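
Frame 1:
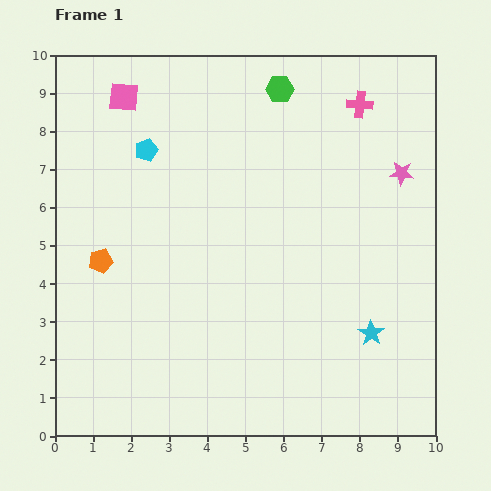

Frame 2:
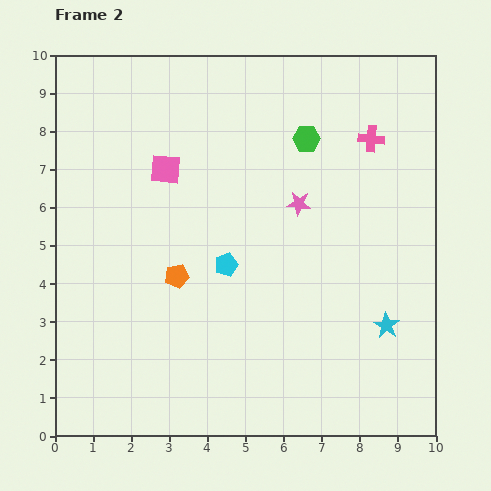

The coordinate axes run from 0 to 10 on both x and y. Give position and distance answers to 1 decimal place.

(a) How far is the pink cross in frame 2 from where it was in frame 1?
0.9

The pink cross moved from (8.0, 8.7) to (8.3, 7.8), a distance of √(0.3² + 0.9²) ≈ 0.9.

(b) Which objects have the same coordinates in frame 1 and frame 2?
none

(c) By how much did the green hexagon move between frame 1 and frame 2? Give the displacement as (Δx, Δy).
(0.7, -1.3)

The green hexagon was at (5.9, 9.1) in frame 1 and (6.6, 7.8) in frame 2.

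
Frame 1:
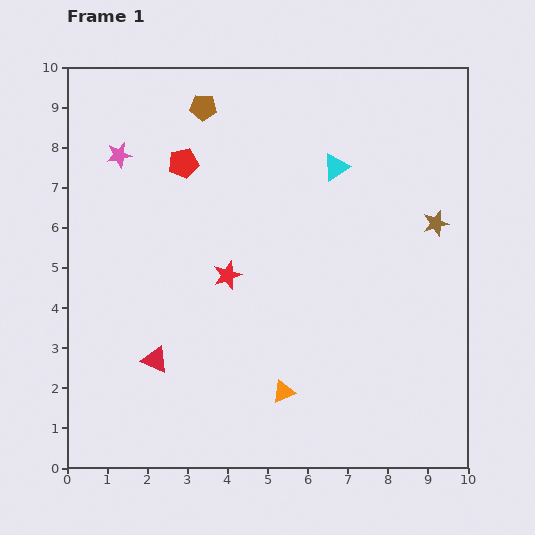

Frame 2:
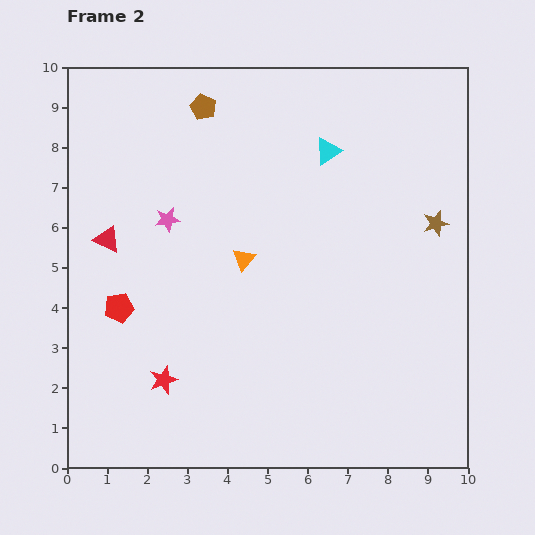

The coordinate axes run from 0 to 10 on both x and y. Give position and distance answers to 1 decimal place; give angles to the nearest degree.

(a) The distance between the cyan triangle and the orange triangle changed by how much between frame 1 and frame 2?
-2.3

Distance in frame 1: 5.7. Distance in frame 2: 3.4.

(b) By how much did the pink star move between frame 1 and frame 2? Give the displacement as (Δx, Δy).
(1.2, -1.6)

The pink star was at (1.3, 7.8) in frame 1 and (2.5, 6.2) in frame 2.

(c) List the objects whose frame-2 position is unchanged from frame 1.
the brown pentagon, the brown star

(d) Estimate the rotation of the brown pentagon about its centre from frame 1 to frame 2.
22° clockwise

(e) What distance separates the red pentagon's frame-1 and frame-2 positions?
3.9

The red pentagon moved from (2.9, 7.6) to (1.3, 4.0), a distance of √(1.6² + 3.6²) ≈ 3.9.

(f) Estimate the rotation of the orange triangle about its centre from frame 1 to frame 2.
29° counter-clockwise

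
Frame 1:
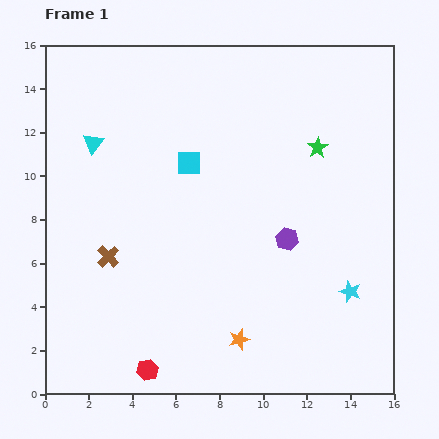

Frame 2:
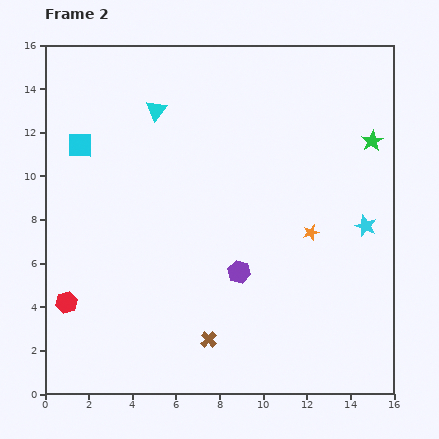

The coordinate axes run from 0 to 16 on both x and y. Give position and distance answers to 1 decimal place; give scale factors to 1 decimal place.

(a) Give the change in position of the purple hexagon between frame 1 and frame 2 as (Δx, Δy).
(-2.2, -1.5)

The purple hexagon was at (11.1, 7.1) in frame 1 and (8.9, 5.6) in frame 2.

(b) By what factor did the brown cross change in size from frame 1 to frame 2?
0.7×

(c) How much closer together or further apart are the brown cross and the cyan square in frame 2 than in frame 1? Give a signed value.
+5.0

Distance in frame 1: 5.7. Distance in frame 2: 10.7.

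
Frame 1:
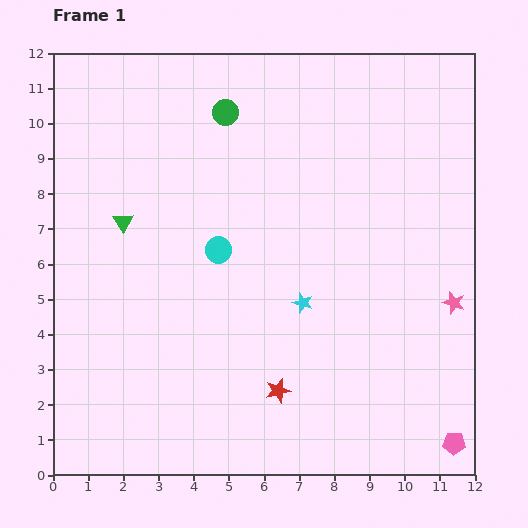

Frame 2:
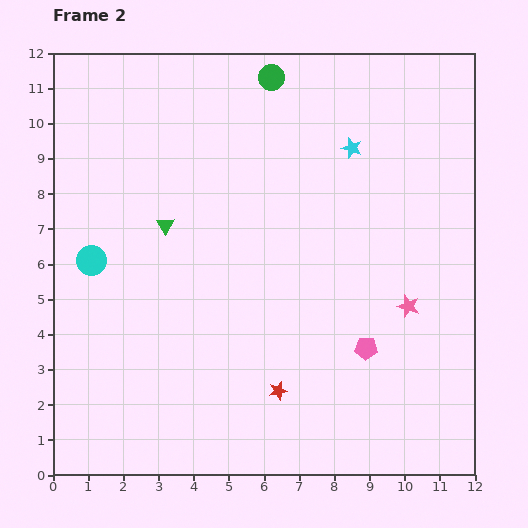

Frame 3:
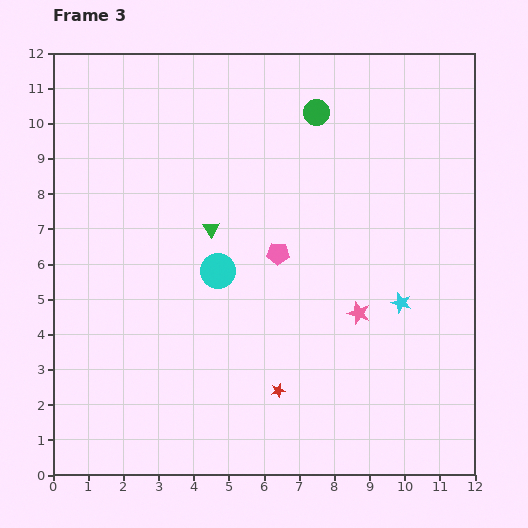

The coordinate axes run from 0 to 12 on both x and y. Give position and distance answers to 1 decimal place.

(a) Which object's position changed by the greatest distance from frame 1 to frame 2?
the cyan star

(moved 4.6; next 3.7)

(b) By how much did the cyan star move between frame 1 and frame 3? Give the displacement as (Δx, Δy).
(2.8, 0.0)

The cyan star was at (7.1, 4.9) in frame 1 and (9.9, 4.9) in frame 3.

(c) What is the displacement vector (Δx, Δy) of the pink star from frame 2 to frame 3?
(-1.4, -0.2)

The pink star was at (10.1, 4.8) in frame 2 and (8.7, 4.6) in frame 3.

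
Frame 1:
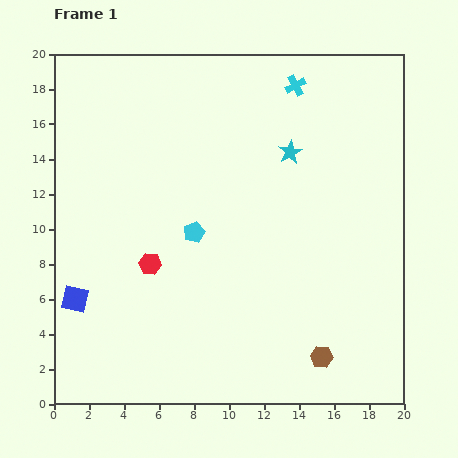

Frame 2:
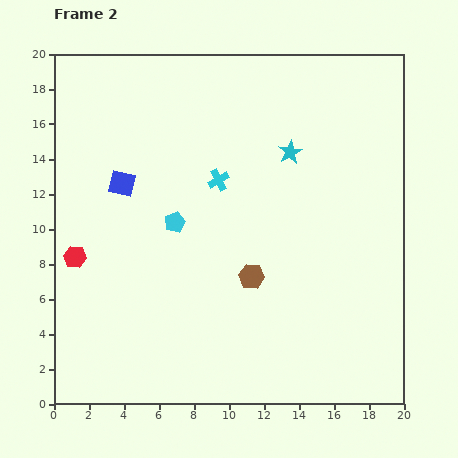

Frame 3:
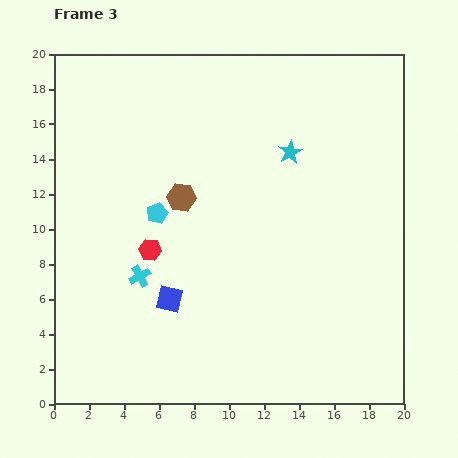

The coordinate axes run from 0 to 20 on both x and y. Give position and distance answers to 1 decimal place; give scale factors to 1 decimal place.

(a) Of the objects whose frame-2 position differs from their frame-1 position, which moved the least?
the cyan pentagon

(moved 1.3)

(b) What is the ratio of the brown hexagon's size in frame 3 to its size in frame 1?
1.3×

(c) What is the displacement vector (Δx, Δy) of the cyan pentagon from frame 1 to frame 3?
(-2.1, 1.1)

The cyan pentagon was at (8.0, 9.8) in frame 1 and (5.9, 10.9) in frame 3.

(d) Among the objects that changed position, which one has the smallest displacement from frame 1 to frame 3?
the red hexagon

(moved 0.8)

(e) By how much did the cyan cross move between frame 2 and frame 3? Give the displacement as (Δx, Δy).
(-4.5, -5.5)

The cyan cross was at (9.4, 12.8) in frame 2 and (4.9, 7.3) in frame 3.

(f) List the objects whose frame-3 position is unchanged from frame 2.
the cyan star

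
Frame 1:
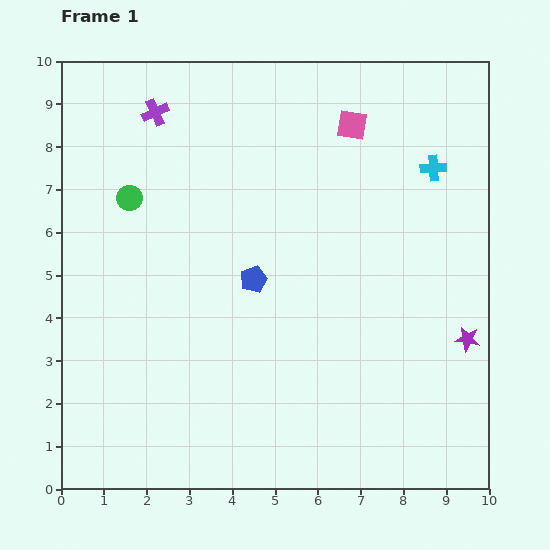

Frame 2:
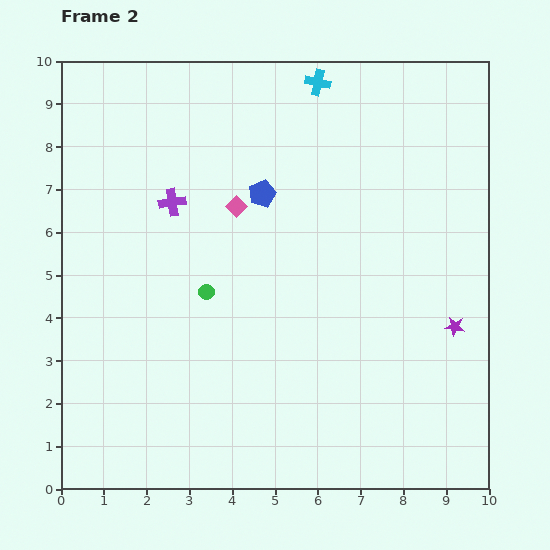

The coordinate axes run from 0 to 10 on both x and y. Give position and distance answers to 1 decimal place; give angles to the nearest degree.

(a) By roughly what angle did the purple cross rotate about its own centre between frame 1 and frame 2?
16° clockwise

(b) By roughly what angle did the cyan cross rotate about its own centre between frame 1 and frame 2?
15° clockwise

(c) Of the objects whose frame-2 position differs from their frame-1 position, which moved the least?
the purple star

(moved 0.4)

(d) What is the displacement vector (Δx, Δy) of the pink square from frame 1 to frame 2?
(-2.7, -1.9)

The pink square was at (6.8, 8.5) in frame 1 and (4.1, 6.6) in frame 2.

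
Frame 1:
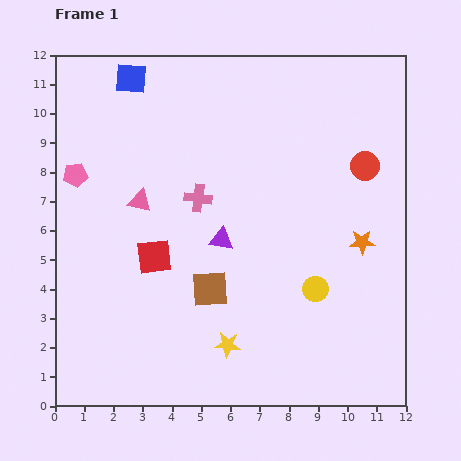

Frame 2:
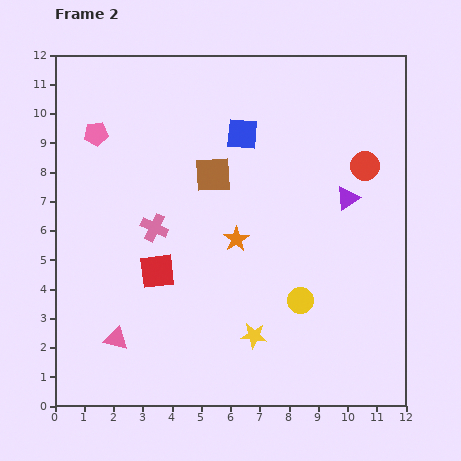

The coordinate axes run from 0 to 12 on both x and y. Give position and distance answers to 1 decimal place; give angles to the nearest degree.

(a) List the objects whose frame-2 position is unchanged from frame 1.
the red circle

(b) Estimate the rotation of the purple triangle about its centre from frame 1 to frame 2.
42° counter-clockwise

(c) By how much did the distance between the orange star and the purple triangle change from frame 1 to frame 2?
-0.8

Distance in frame 1: 4.8. Distance in frame 2: 4.0.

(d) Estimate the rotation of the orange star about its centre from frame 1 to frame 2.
31° counter-clockwise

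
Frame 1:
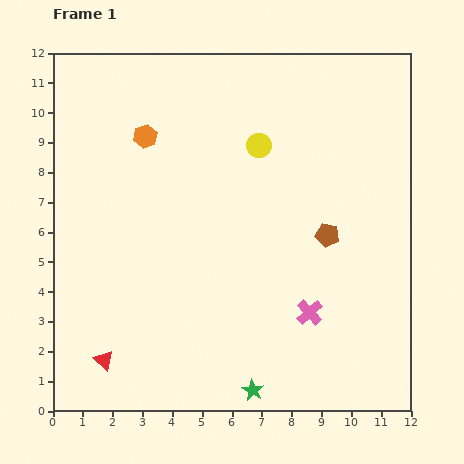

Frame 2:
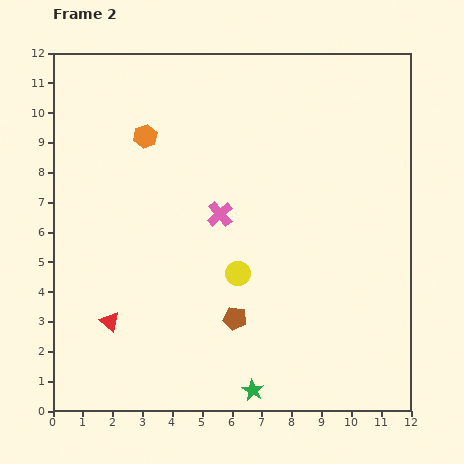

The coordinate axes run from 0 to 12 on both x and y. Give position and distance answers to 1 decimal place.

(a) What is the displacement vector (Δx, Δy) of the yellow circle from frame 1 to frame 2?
(-0.7, -4.3)

The yellow circle was at (6.9, 8.9) in frame 1 and (6.2, 4.6) in frame 2.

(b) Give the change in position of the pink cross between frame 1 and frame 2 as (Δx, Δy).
(-3.0, 3.3)

The pink cross was at (8.6, 3.3) in frame 1 and (5.6, 6.6) in frame 2.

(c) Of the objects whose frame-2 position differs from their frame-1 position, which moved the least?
the red triangle

(moved 1.3)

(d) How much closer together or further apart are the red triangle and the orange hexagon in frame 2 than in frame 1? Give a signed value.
-1.3

Distance in frame 1: 7.6. Distance in frame 2: 6.3.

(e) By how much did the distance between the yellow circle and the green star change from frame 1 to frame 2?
-4.3

Distance in frame 1: 8.2. Distance in frame 2: 3.9.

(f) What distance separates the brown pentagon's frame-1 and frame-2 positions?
4.2

The brown pentagon moved from (9.2, 5.9) to (6.1, 3.1), a distance of √(3.1² + 2.8²) ≈ 4.2.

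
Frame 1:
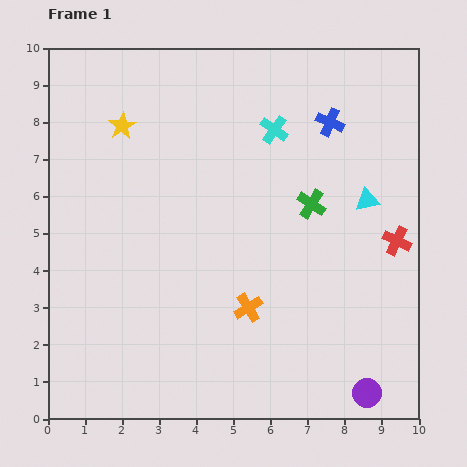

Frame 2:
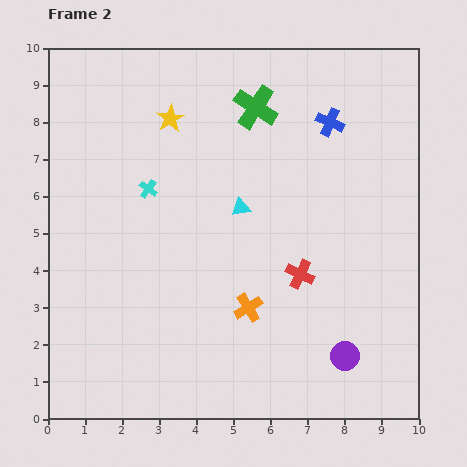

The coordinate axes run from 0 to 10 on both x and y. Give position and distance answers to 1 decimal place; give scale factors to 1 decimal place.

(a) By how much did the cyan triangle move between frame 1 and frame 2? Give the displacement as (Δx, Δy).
(-3.4, -0.2)

The cyan triangle was at (8.6, 5.9) in frame 1 and (5.2, 5.7) in frame 2.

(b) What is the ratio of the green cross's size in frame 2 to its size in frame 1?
1.5×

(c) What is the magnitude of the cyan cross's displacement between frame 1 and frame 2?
3.8

The cyan cross moved from (6.1, 7.8) to (2.7, 6.2), a distance of √(3.4² + 1.6²) ≈ 3.8.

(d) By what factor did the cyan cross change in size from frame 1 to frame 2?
0.7×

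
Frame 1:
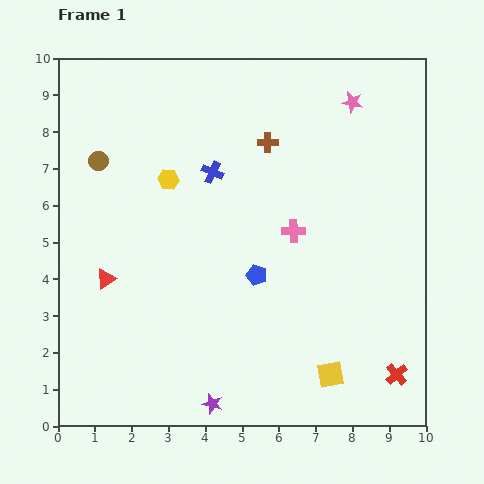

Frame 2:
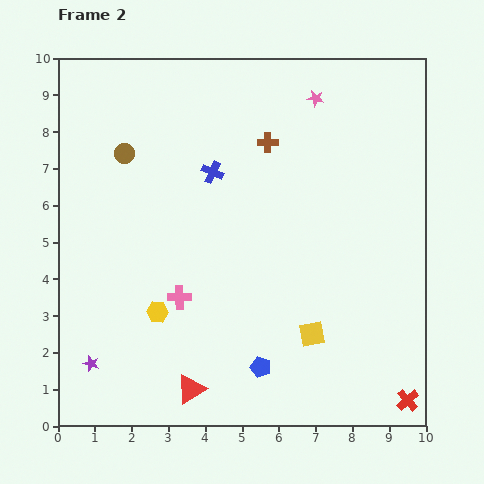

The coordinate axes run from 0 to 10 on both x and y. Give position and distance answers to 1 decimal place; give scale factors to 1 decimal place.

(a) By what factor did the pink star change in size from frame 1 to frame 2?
0.8×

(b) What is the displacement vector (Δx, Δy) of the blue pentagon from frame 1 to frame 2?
(0.1, -2.5)

The blue pentagon was at (5.4, 4.1) in frame 1 and (5.5, 1.6) in frame 2.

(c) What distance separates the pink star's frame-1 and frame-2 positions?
1.0

The pink star moved from (8.0, 8.8) to (7.0, 8.9), a distance of √(1.0² + 0.1²) ≈ 1.0.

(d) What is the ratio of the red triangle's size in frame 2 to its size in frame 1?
1.5×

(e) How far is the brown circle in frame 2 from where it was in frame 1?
0.7

The brown circle moved from (1.1, 7.2) to (1.8, 7.4), a distance of √(0.7² + 0.2²) ≈ 0.7.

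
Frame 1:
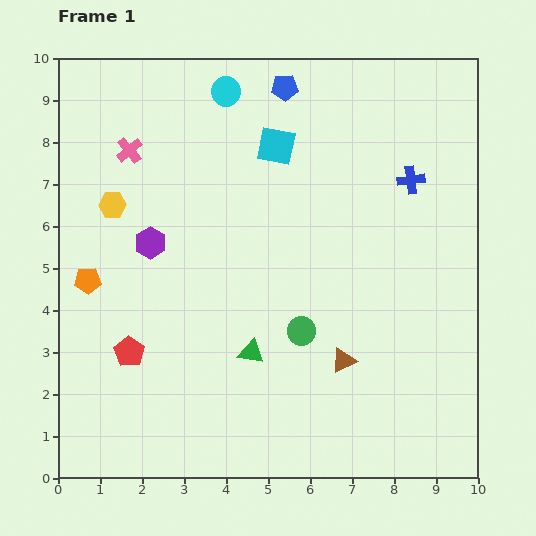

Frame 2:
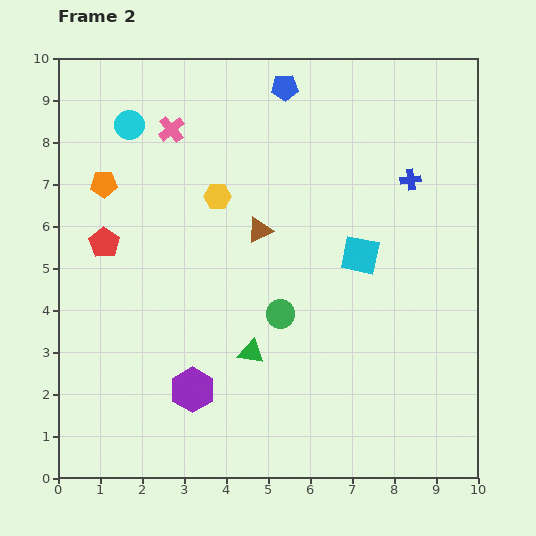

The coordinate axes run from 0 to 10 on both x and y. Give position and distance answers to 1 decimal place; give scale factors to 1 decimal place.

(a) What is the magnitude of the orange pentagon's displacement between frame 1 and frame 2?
2.3

The orange pentagon moved from (0.7, 4.7) to (1.1, 7.0), a distance of √(0.4² + 2.3²) ≈ 2.3.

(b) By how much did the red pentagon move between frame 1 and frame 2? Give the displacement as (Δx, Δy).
(-0.6, 2.6)

The red pentagon was at (1.7, 3.0) in frame 1 and (1.1, 5.6) in frame 2.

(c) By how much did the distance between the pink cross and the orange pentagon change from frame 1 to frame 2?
-1.2

Distance in frame 1: 3.3. Distance in frame 2: 2.1.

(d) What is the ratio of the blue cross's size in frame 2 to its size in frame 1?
0.8×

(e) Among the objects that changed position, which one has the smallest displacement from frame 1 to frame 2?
the green circle

(moved 0.6)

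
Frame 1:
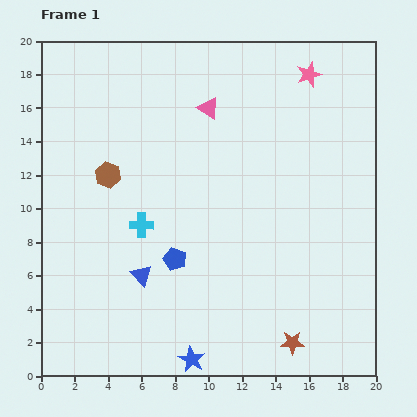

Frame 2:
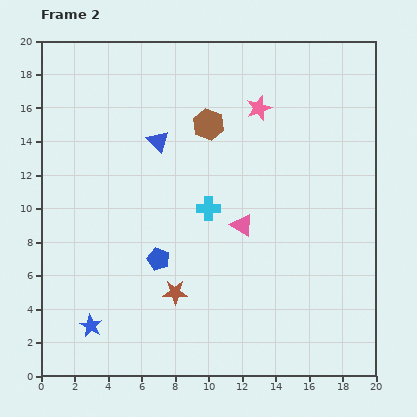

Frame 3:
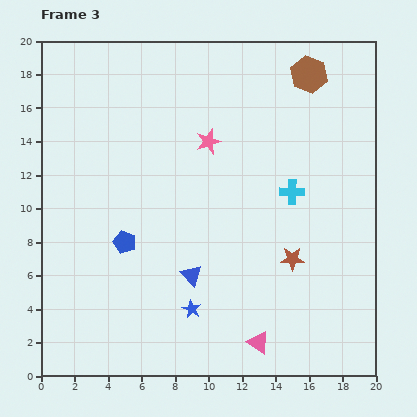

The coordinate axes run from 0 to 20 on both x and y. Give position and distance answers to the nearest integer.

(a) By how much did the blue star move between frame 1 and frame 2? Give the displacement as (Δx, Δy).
(-6, 2)

The blue star was at (9, 1) in frame 1 and (3, 3) in frame 2.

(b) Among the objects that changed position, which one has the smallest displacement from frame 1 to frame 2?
the blue pentagon

(moved 1)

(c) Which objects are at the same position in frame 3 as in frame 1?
none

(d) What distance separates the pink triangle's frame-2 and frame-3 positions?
7

The pink triangle moved from (12, 9) to (13, 2), a distance of √(1² + 7²) ≈ 7.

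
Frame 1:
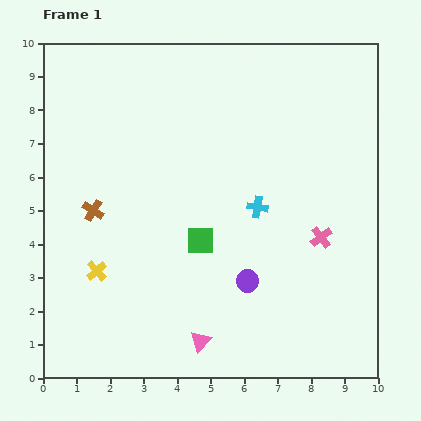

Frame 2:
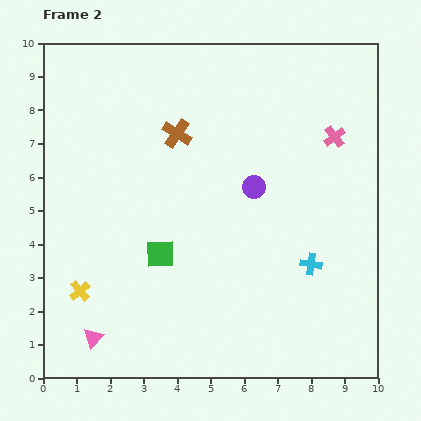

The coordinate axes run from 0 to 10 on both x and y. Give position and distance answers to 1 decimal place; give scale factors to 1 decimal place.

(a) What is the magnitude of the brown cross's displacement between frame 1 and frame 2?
3.4

The brown cross moved from (1.5, 5.0) to (4.0, 7.3), a distance of √(2.5² + 2.3²) ≈ 3.4.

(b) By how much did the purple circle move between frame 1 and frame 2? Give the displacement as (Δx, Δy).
(0.2, 2.8)

The purple circle was at (6.1, 2.9) in frame 1 and (6.3, 5.7) in frame 2.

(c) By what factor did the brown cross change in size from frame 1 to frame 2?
1.4×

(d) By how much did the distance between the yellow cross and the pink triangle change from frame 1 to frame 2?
-2.2

Distance in frame 1: 3.7. Distance in frame 2: 1.5.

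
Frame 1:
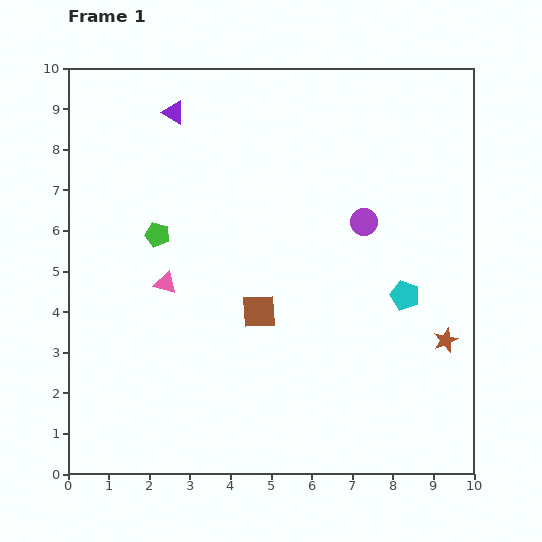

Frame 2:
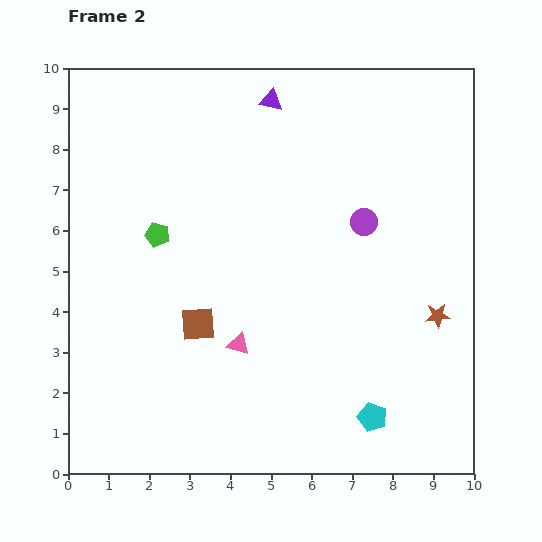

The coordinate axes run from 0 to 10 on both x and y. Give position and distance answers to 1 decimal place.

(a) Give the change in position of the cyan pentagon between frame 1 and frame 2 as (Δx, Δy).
(-0.8, -3.0)

The cyan pentagon was at (8.3, 4.4) in frame 1 and (7.5, 1.4) in frame 2.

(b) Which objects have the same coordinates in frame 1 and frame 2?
the green pentagon, the purple circle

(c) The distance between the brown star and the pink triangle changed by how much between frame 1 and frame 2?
-2.1

Distance in frame 1: 7.0. Distance in frame 2: 4.9.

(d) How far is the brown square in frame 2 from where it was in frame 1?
1.5

The brown square moved from (4.7, 4.0) to (3.2, 3.7), a distance of √(1.5² + 0.3²) ≈ 1.5.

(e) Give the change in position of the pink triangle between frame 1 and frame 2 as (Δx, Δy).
(1.8, -1.5)

The pink triangle was at (2.4, 4.7) in frame 1 and (4.2, 3.2) in frame 2.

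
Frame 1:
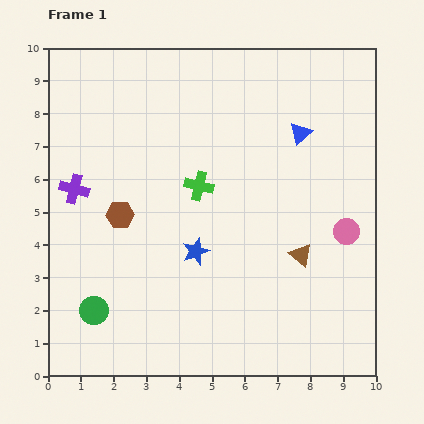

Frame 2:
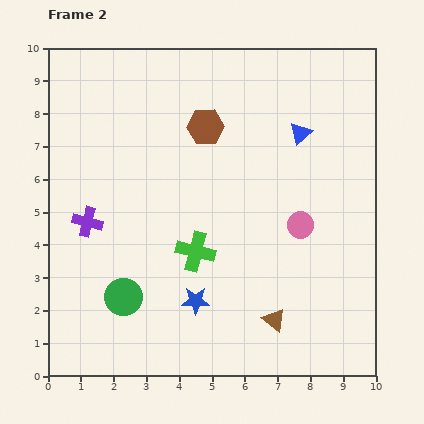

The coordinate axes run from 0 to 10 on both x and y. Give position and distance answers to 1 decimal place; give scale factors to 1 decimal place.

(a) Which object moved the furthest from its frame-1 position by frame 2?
the brown hexagon

(moved 3.7; next 2.2)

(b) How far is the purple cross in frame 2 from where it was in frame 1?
1.1

The purple cross moved from (0.8, 5.7) to (1.2, 4.7), a distance of √(0.4² + 1.0²) ≈ 1.1.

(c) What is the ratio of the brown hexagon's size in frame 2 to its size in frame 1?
1.3×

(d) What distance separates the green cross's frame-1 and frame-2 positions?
2.0

The green cross moved from (4.6, 5.8) to (4.5, 3.8), a distance of √(0.1² + 2.0²) ≈ 2.0.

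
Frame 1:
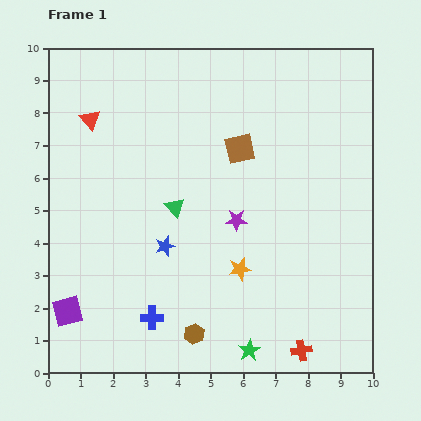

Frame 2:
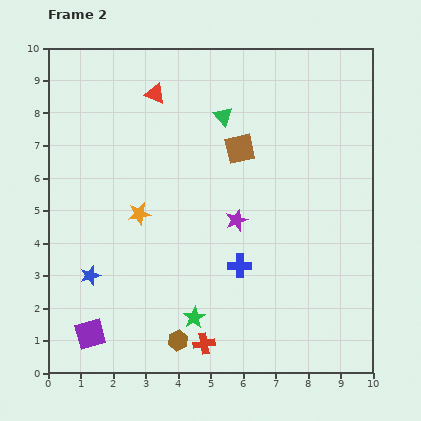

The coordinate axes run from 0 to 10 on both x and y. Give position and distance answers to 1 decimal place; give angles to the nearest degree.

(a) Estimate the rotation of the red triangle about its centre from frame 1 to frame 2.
26° counter-clockwise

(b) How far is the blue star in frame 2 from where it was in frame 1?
2.5

The blue star moved from (3.6, 3.9) to (1.3, 3.0), a distance of √(2.3² + 0.9²) ≈ 2.5.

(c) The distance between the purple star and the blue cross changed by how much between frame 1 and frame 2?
-2.6

Distance in frame 1: 4.0. Distance in frame 2: 1.4.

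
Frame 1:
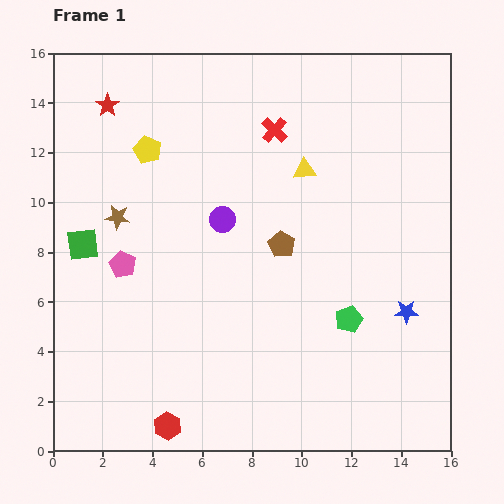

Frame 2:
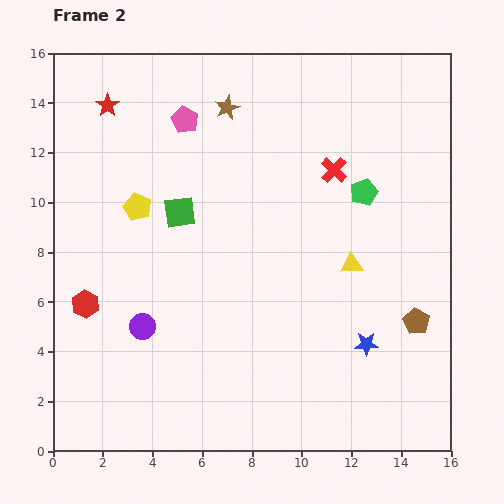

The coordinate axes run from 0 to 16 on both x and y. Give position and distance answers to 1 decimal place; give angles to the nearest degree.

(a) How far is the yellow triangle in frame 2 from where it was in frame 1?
4.2

The yellow triangle moved from (10.1, 11.3) to (12.0, 7.5), a distance of √(1.9² + 3.8²) ≈ 4.2.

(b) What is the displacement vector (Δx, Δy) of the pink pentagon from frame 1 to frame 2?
(2.5, 5.8)

The pink pentagon was at (2.8, 7.5) in frame 1 and (5.3, 13.3) in frame 2.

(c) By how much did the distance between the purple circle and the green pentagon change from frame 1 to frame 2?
+3.9

Distance in frame 1: 6.5. Distance in frame 2: 10.4.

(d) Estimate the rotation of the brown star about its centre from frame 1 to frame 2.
31° counter-clockwise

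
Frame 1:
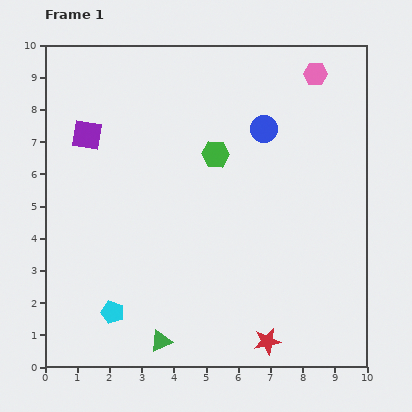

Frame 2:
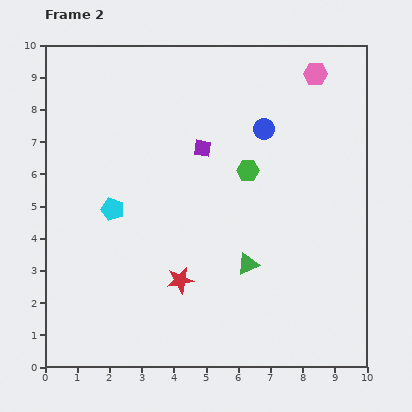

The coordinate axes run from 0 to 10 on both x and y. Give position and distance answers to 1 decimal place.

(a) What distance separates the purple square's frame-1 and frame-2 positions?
3.6

The purple square moved from (1.3, 7.2) to (4.9, 6.8), a distance of √(3.6² + 0.4²) ≈ 3.6.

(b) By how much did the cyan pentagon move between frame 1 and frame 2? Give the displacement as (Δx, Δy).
(0.0, 3.2)

The cyan pentagon was at (2.1, 1.7) in frame 1 and (2.1, 4.9) in frame 2.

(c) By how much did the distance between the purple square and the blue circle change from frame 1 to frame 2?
-3.5

Distance in frame 1: 5.5. Distance in frame 2: 2.0.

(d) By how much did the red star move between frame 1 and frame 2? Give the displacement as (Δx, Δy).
(-2.7, 1.9)

The red star was at (6.9, 0.8) in frame 1 and (4.2, 2.7) in frame 2.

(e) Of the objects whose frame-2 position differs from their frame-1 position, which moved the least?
the green hexagon

(moved 1.1)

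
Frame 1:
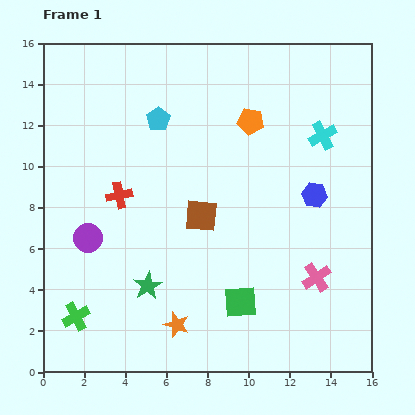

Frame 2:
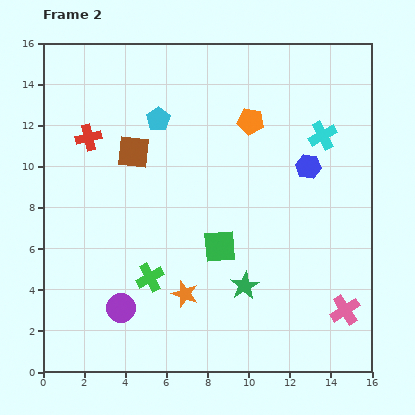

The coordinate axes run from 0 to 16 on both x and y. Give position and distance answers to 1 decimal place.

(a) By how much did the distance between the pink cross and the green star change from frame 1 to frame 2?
-3.2

Distance in frame 1: 8.2. Distance in frame 2: 5.0.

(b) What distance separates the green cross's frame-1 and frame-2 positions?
4.1

The green cross moved from (1.6, 2.7) to (5.2, 4.6), a distance of √(3.6² + 1.9²) ≈ 4.1.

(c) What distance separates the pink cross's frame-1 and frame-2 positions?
2.1

The pink cross moved from (13.3, 4.6) to (14.7, 3.0), a distance of √(1.4² + 1.6²) ≈ 2.1.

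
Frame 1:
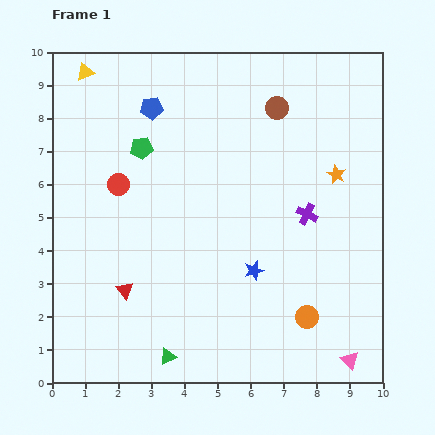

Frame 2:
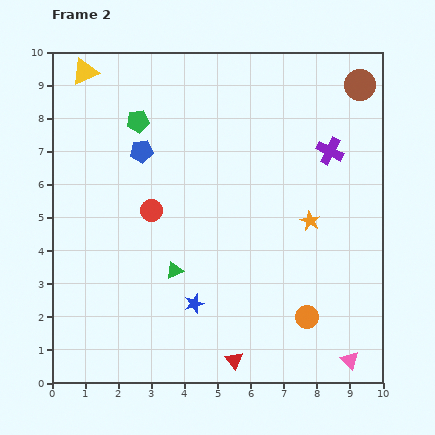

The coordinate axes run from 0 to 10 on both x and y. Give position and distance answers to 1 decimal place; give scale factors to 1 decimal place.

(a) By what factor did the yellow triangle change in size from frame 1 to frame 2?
1.5×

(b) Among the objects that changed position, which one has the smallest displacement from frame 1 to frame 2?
the green pentagon

(moved 0.8)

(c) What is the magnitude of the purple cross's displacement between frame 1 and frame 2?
2.0

The purple cross moved from (7.7, 5.1) to (8.4, 7.0), a distance of √(0.7² + 1.9²) ≈ 2.0.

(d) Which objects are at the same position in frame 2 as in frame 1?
the pink triangle, the orange circle, the yellow triangle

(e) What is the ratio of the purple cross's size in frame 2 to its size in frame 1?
1.3×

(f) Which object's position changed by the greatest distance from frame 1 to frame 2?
the red triangle

(moved 3.9; next 2.6)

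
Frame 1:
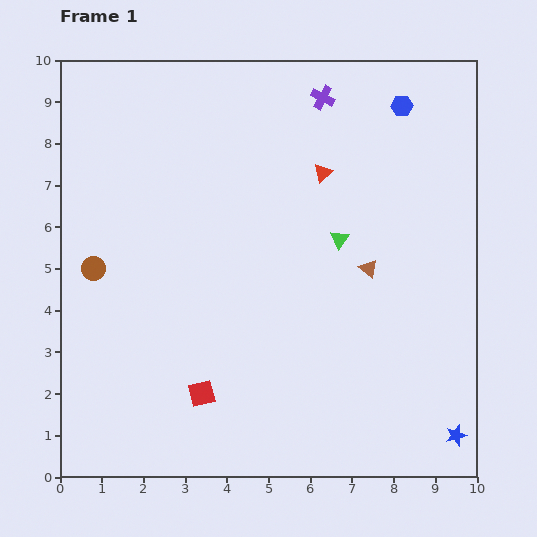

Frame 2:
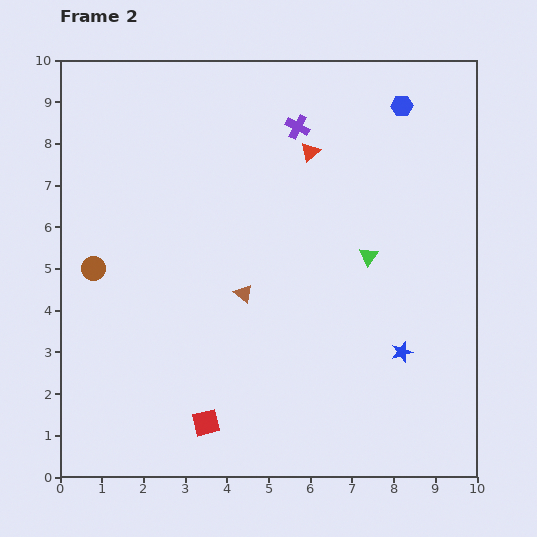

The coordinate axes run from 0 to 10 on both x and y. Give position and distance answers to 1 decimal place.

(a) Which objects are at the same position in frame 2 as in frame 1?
the brown circle, the blue hexagon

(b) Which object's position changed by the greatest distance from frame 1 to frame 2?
the brown triangle

(moved 3.1; next 2.4)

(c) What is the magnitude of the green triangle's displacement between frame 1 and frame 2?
0.8

The green triangle moved from (6.7, 5.7) to (7.4, 5.3), a distance of √(0.7² + 0.4²) ≈ 0.8.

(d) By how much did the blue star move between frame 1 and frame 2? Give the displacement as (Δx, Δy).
(-1.3, 2.0)

The blue star was at (9.5, 1.0) in frame 1 and (8.2, 3.0) in frame 2.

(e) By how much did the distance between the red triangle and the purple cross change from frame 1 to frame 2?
-1.1

Distance in frame 1: 1.8. Distance in frame 2: 0.7.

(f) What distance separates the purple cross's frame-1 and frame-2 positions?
0.9

The purple cross moved from (6.3, 9.1) to (5.7, 8.4), a distance of √(0.6² + 0.7²) ≈ 0.9.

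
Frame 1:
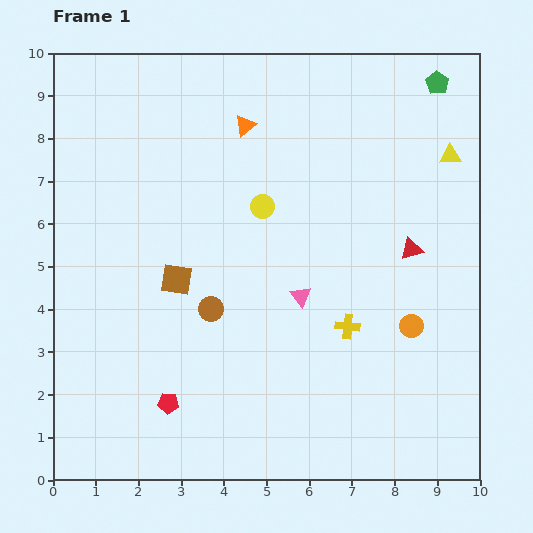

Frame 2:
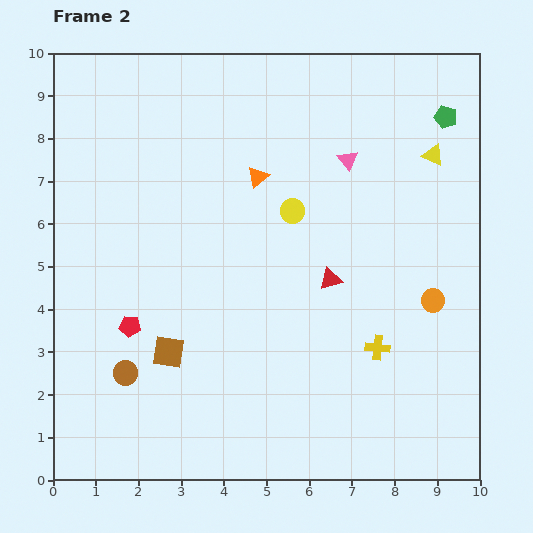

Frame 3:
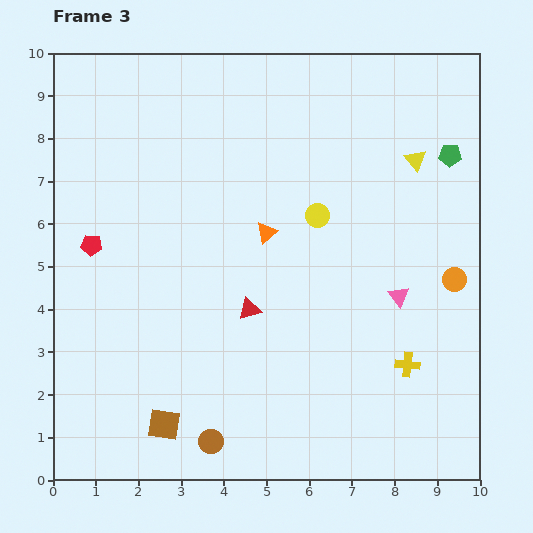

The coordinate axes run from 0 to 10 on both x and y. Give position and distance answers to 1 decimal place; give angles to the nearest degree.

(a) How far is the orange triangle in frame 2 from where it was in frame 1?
1.2

The orange triangle moved from (4.5, 8.3) to (4.8, 7.1), a distance of √(0.3² + 1.2²) ≈ 1.2.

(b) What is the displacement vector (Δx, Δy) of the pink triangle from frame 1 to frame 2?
(1.1, 3.2)

The pink triangle was at (5.8, 4.3) in frame 1 and (6.9, 7.5) in frame 2.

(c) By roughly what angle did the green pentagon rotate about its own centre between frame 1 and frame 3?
30° counter-clockwise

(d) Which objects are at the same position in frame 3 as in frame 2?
none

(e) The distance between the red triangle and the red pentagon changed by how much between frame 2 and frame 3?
-0.8

Distance in frame 2: 4.8. Distance in frame 3: 4.0.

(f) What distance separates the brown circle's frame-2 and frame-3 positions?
2.6

The brown circle moved from (1.7, 2.5) to (3.7, 0.9), a distance of √(2.0² + 1.6²) ≈ 2.6.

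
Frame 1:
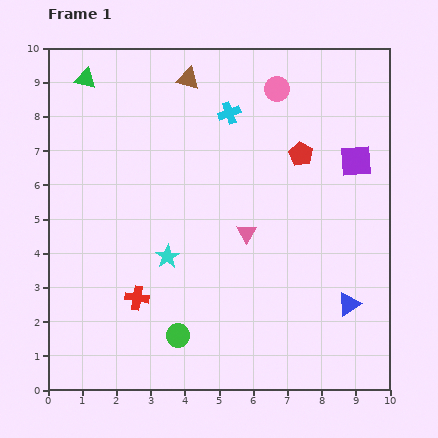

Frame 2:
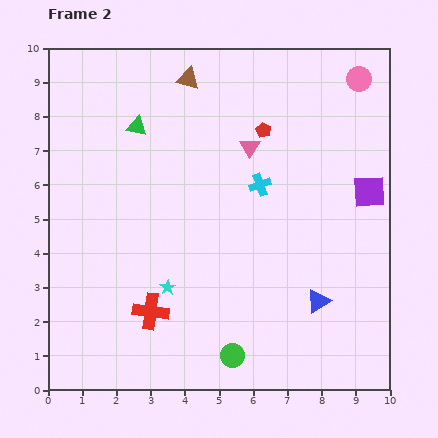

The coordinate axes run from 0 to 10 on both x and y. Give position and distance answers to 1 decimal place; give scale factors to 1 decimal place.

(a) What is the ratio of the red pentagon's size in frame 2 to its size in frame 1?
0.6×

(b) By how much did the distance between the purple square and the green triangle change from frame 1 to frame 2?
-1.2

Distance in frame 1: 8.3. Distance in frame 2: 7.1.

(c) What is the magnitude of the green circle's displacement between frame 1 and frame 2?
1.7

The green circle moved from (3.8, 1.6) to (5.4, 1.0), a distance of √(1.6² + 0.6²) ≈ 1.7.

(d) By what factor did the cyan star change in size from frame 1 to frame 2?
0.7×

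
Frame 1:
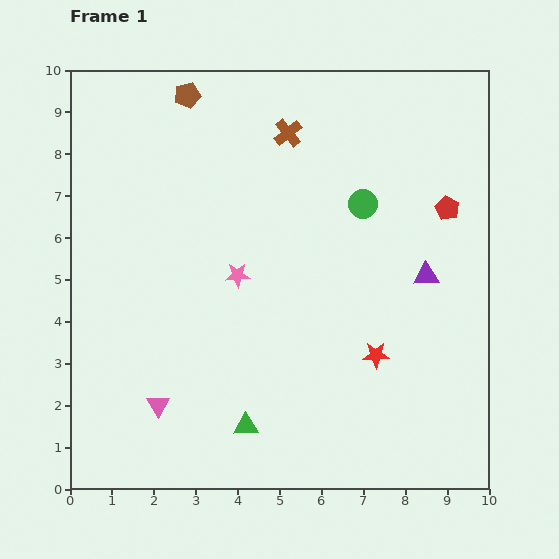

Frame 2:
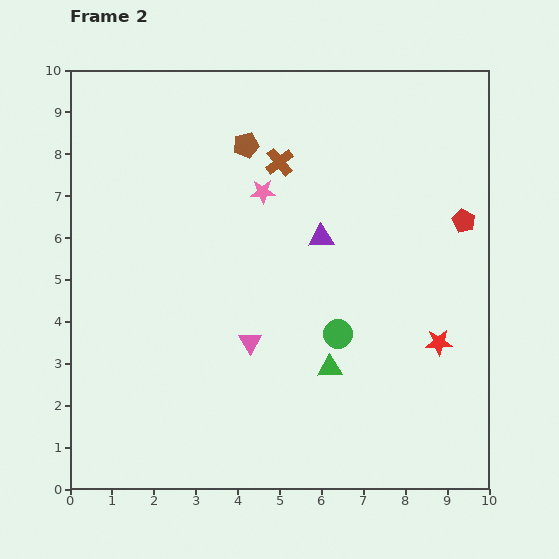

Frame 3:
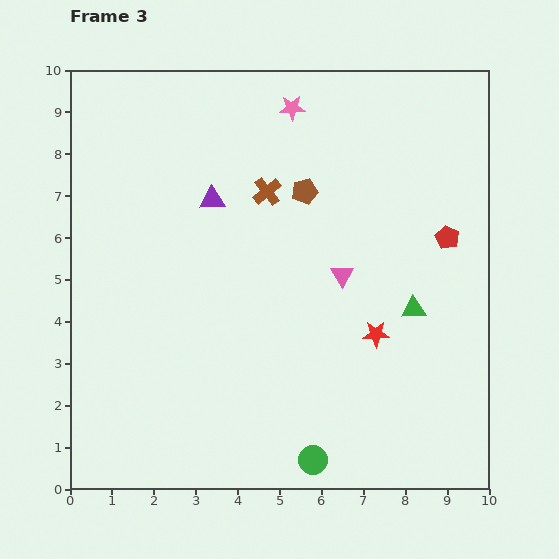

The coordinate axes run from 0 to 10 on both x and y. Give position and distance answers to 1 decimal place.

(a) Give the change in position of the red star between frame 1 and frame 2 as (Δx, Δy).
(1.5, 0.3)

The red star was at (7.3, 3.2) in frame 1 and (8.8, 3.5) in frame 2.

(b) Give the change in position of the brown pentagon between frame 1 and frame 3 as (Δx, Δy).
(2.8, -2.3)

The brown pentagon was at (2.8, 9.4) in frame 1 and (5.6, 7.1) in frame 3.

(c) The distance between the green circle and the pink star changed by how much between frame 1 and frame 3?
+5.0

Distance in frame 1: 3.4. Distance in frame 3: 8.4.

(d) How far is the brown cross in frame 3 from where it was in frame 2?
0.8

The brown cross moved from (5.0, 7.8) to (4.7, 7.1), a distance of √(0.3² + 0.7²) ≈ 0.8.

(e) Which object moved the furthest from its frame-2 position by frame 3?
the green circle

(moved 3.1; next 2.8)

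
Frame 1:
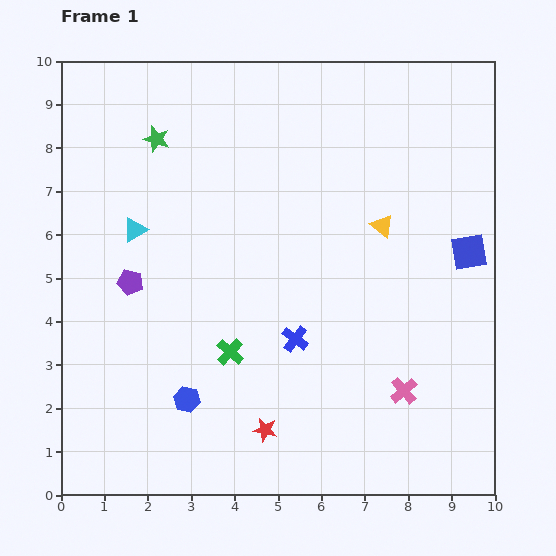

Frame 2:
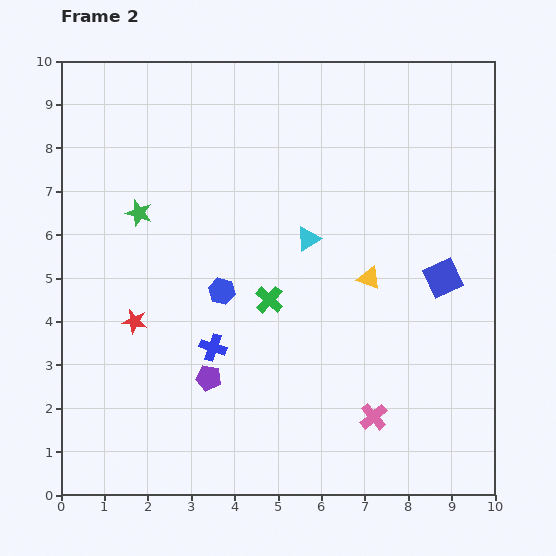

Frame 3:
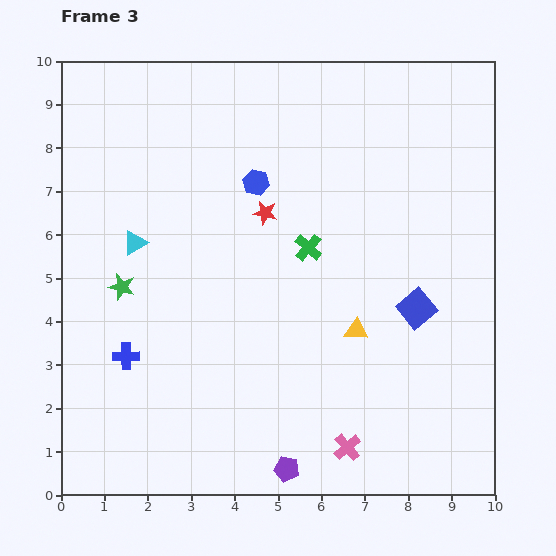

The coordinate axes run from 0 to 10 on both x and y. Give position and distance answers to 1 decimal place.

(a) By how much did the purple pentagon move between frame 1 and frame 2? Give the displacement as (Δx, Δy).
(1.8, -2.2)

The purple pentagon was at (1.6, 4.9) in frame 1 and (3.4, 2.7) in frame 2.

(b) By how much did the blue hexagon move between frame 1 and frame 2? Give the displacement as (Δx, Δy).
(0.8, 2.5)

The blue hexagon was at (2.9, 2.2) in frame 1 and (3.7, 4.7) in frame 2.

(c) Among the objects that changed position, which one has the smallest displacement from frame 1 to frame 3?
the cyan triangle

(moved 0.3)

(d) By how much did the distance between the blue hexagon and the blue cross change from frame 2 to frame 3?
+3.7

Distance in frame 2: 1.3. Distance in frame 3: 5.0.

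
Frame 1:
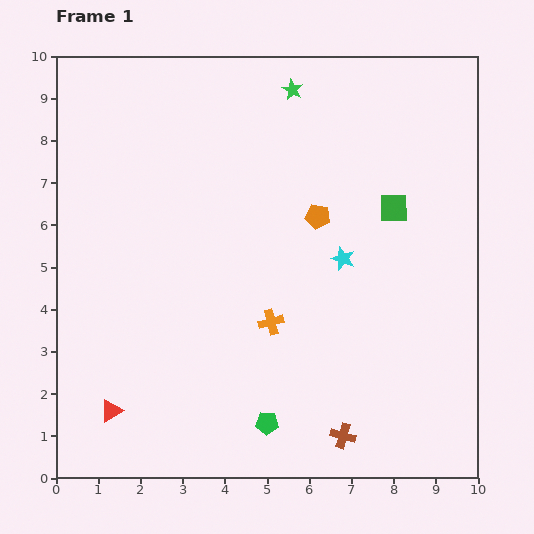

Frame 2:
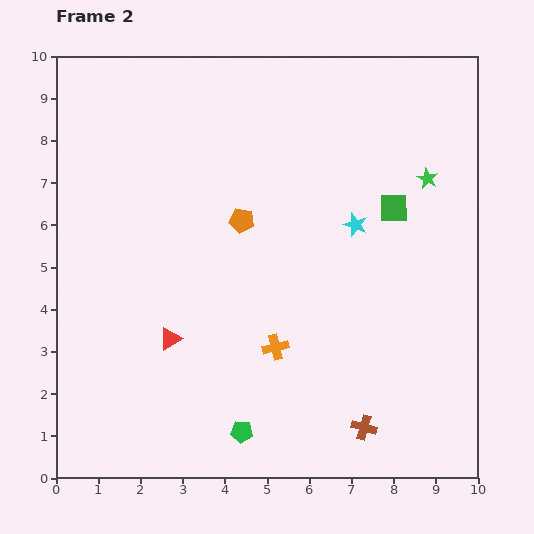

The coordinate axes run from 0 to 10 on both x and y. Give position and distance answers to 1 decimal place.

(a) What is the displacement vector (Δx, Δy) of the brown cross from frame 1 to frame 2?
(0.5, 0.2)

The brown cross was at (6.8, 1.0) in frame 1 and (7.3, 1.2) in frame 2.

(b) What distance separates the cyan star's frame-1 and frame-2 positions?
0.9

The cyan star moved from (6.8, 5.2) to (7.1, 6.0), a distance of √(0.3² + 0.8²) ≈ 0.9.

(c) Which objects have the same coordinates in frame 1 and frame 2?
the green square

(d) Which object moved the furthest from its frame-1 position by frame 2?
the green star

(moved 3.8; next 2.2)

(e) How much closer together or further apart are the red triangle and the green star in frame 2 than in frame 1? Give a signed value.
-1.5

Distance in frame 1: 8.7. Distance in frame 2: 7.2.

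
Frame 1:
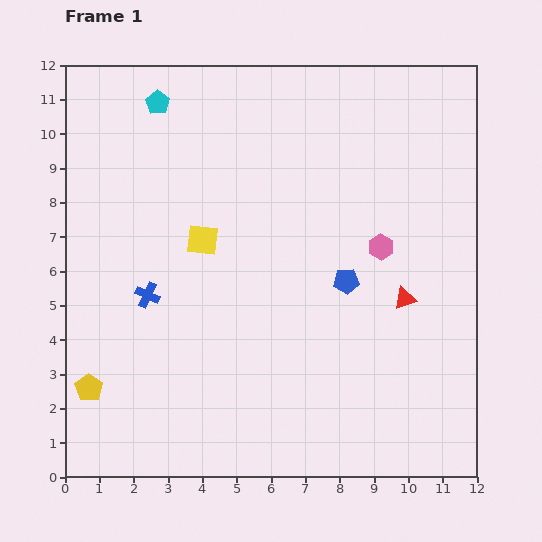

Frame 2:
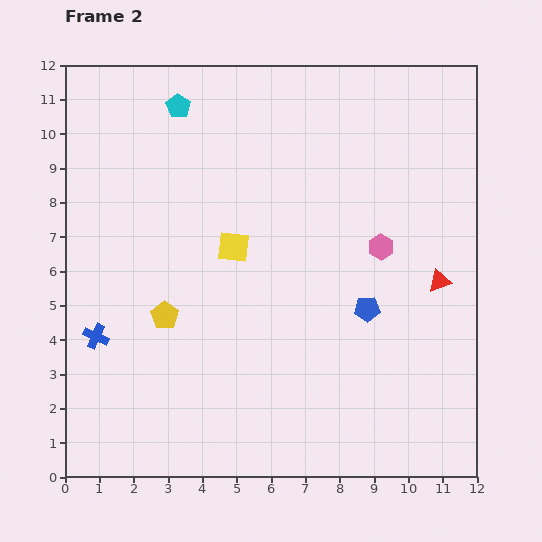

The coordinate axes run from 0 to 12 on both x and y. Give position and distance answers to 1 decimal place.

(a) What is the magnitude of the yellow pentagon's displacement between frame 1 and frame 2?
3.0

The yellow pentagon moved from (0.7, 2.6) to (2.9, 4.7), a distance of √(2.2² + 2.1²) ≈ 3.0.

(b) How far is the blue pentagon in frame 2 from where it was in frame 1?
1.0

The blue pentagon moved from (8.2, 5.7) to (8.8, 4.9), a distance of √(0.6² + 0.8²) ≈ 1.0.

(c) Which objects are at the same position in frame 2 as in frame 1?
the pink hexagon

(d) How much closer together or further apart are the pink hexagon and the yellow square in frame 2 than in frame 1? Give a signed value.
-0.9

Distance in frame 1: 5.2. Distance in frame 2: 4.3.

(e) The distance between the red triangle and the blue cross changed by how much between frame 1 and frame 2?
+2.6

Distance in frame 1: 7.5. Distance in frame 2: 10.1.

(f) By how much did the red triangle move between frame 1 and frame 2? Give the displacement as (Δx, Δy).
(1.0, 0.5)

The red triangle was at (9.9, 5.2) in frame 1 and (10.9, 5.7) in frame 2.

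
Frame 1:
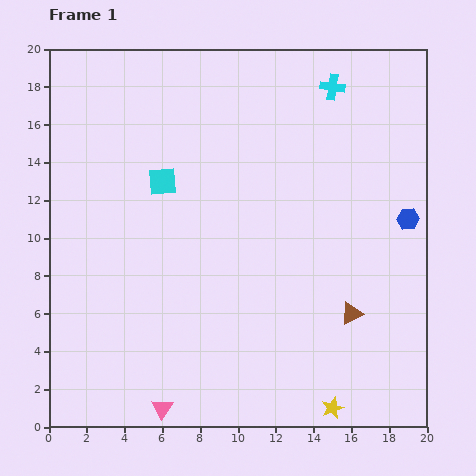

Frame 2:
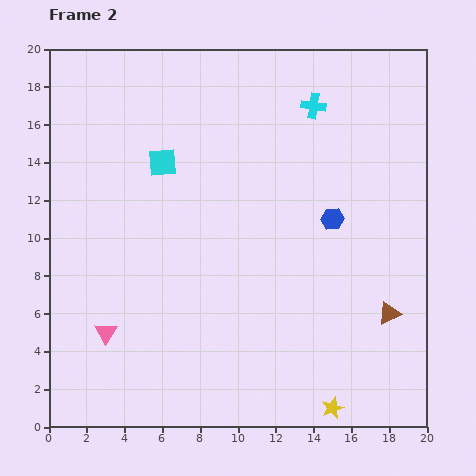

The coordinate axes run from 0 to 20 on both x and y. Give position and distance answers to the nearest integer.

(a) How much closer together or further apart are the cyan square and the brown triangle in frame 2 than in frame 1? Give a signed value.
+2

Distance in frame 1: 12. Distance in frame 2: 14.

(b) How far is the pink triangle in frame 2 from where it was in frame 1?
5

The pink triangle moved from (6, 1) to (3, 5), a distance of √(3² + 4²) ≈ 5.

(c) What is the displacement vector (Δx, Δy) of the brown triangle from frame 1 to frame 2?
(2, 0)

The brown triangle was at (16, 6) in frame 1 and (18, 6) in frame 2.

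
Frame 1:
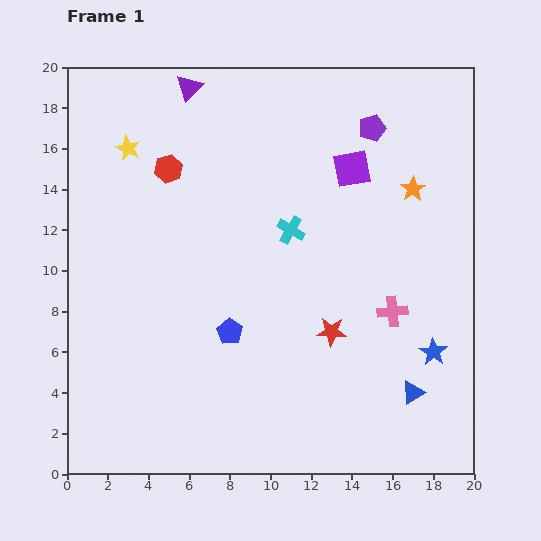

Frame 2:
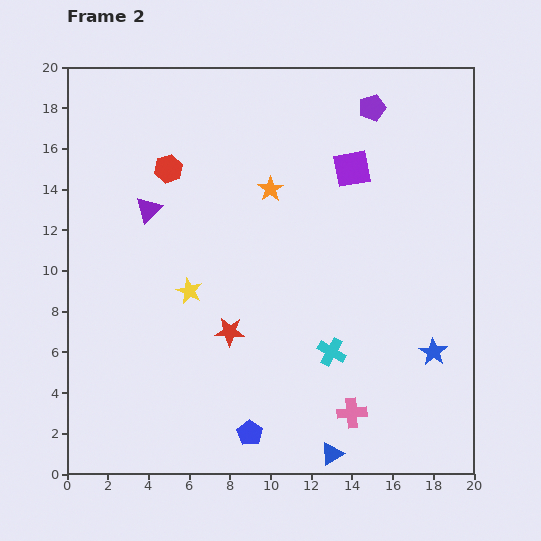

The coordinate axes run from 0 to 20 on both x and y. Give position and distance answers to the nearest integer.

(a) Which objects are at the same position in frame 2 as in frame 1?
the red hexagon, the blue star, the purple square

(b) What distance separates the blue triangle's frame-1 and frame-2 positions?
5

The blue triangle moved from (17, 4) to (13, 1), a distance of √(4² + 3²) ≈ 5.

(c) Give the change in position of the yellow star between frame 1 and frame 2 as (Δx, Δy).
(3, -7)

The yellow star was at (3, 16) in frame 1 and (6, 9) in frame 2.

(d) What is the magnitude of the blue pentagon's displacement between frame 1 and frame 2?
5

The blue pentagon moved from (8, 7) to (9, 2), a distance of √(1² + 5²) ≈ 5.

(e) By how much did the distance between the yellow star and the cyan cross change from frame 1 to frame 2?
-1

Distance in frame 1: 9. Distance in frame 2: 8.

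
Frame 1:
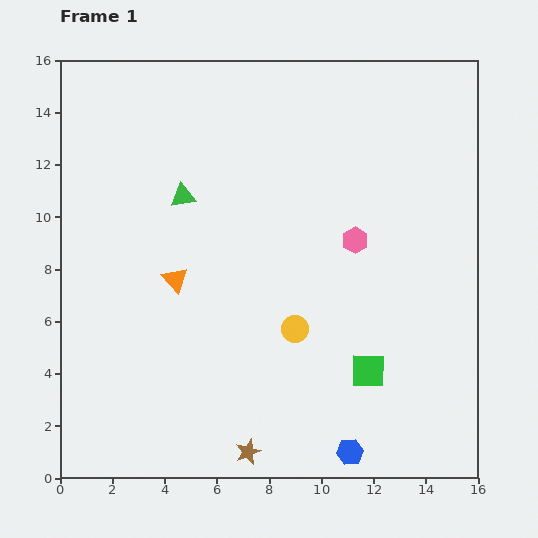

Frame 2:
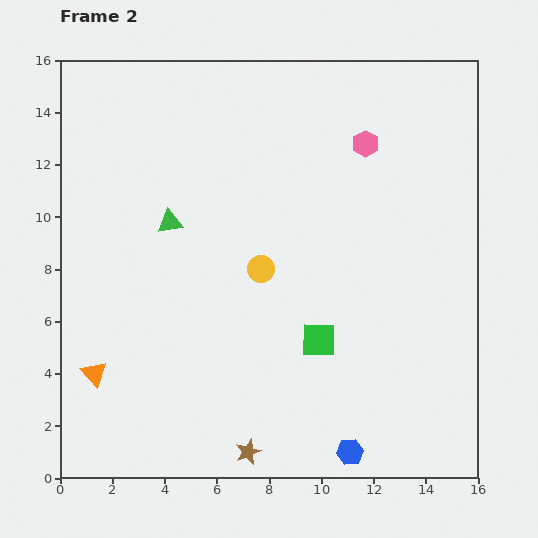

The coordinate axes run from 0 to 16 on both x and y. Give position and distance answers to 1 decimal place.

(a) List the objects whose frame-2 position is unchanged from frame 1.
the brown star, the blue hexagon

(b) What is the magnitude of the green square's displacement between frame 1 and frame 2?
2.2

The green square moved from (11.8, 4.1) to (9.9, 5.3), a distance of √(1.9² + 1.2²) ≈ 2.2.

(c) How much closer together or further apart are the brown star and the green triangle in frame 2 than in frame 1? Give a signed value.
-0.8

Distance in frame 1: 10.1. Distance in frame 2: 9.3.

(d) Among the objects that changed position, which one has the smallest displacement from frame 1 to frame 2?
the green triangle

(moved 1.1)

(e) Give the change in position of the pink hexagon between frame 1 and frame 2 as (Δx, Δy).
(0.4, 3.7)

The pink hexagon was at (11.3, 9.1) in frame 1 and (11.7, 12.8) in frame 2.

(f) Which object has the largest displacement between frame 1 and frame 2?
the orange triangle

(moved 4.8; next 3.7)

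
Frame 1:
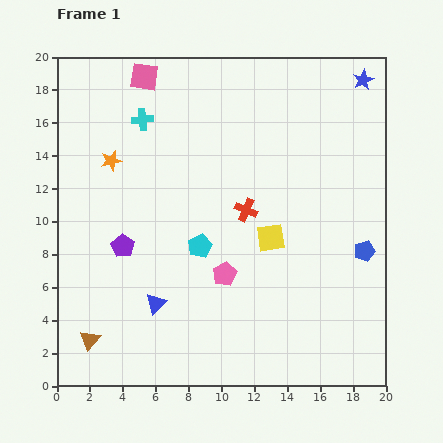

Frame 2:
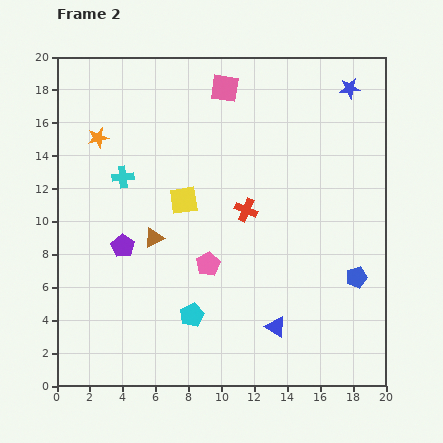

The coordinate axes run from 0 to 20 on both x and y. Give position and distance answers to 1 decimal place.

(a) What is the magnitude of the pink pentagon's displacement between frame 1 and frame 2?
1.2

The pink pentagon moved from (10.2, 6.8) to (9.2, 7.4), a distance of √(1.0² + 0.6²) ≈ 1.2.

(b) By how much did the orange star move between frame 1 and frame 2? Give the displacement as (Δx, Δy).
(-0.8, 1.4)

The orange star was at (3.3, 13.7) in frame 1 and (2.5, 15.1) in frame 2.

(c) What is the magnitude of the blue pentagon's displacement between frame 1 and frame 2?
1.7

The blue pentagon moved from (18.7, 8.2) to (18.2, 6.6), a distance of √(0.5² + 1.6²) ≈ 1.7.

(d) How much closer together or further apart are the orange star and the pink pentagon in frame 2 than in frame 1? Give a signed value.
+0.4

Distance in frame 1: 9.8. Distance in frame 2: 10.2.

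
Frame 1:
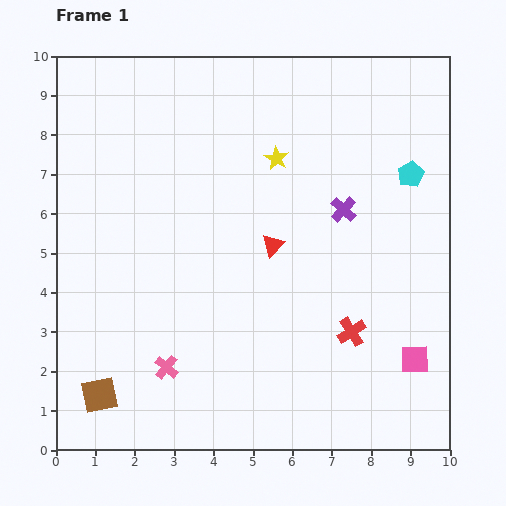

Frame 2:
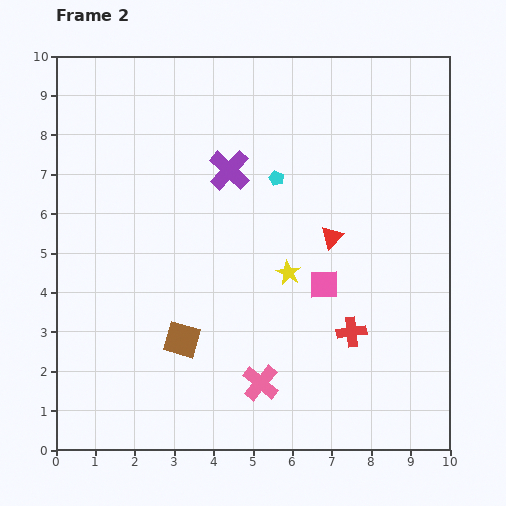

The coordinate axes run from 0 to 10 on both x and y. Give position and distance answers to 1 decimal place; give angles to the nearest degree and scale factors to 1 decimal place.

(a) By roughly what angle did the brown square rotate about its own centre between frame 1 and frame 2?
27° clockwise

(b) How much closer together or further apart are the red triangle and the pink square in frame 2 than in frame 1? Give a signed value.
-3.4

Distance in frame 1: 4.6. Distance in frame 2: 1.2.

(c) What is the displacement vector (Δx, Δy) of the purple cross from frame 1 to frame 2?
(-2.9, 1.0)

The purple cross was at (7.3, 6.1) in frame 1 and (4.4, 7.1) in frame 2.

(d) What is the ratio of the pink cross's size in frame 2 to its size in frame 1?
1.5×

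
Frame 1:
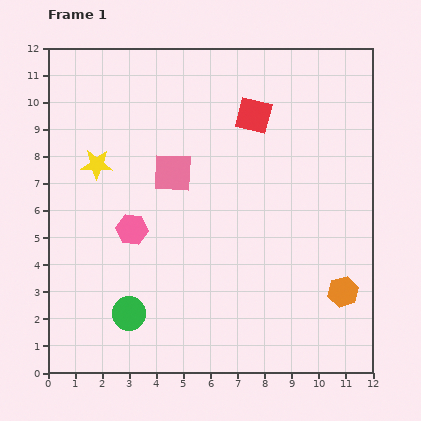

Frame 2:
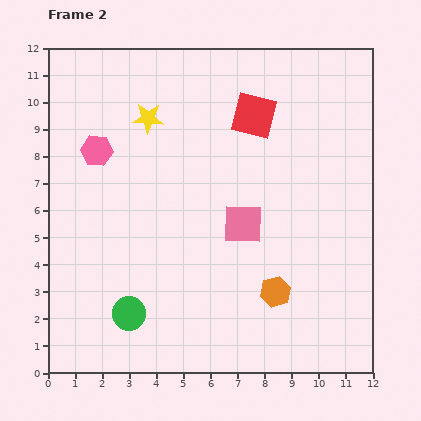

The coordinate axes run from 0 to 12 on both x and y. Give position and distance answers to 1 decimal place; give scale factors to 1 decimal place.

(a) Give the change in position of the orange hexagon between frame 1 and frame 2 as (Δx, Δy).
(-2.5, 0.0)

The orange hexagon was at (10.9, 3.0) in frame 1 and (8.4, 3.0) in frame 2.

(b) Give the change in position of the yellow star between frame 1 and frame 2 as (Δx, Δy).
(1.9, 1.7)

The yellow star was at (1.8, 7.7) in frame 1 and (3.7, 9.4) in frame 2.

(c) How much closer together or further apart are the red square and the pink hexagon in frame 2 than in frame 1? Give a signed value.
-0.3

Distance in frame 1: 6.2. Distance in frame 2: 5.9.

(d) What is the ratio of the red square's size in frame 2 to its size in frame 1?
1.3×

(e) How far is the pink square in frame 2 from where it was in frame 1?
3.2

The pink square moved from (4.6, 7.4) to (7.2, 5.5), a distance of √(2.6² + 1.9²) ≈ 3.2.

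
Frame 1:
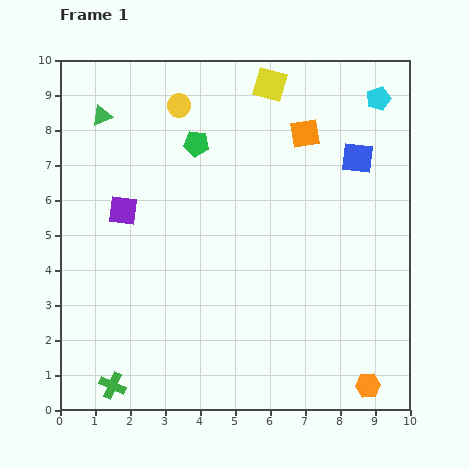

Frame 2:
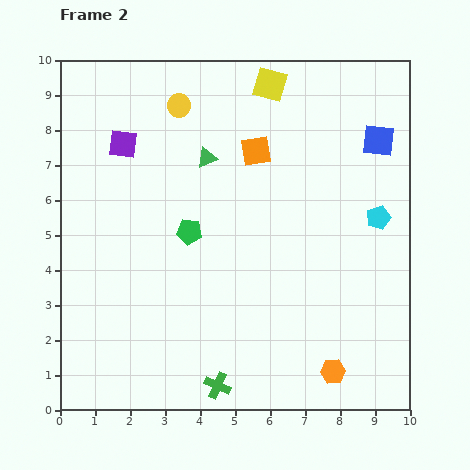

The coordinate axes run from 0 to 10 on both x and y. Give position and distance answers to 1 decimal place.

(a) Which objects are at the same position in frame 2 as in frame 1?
the yellow circle, the yellow square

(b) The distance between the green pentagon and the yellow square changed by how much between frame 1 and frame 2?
+2.1

Distance in frame 1: 2.7. Distance in frame 2: 4.8.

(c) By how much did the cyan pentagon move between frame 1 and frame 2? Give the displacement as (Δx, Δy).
(0.0, -3.4)

The cyan pentagon was at (9.1, 8.9) in frame 1 and (9.1, 5.5) in frame 2.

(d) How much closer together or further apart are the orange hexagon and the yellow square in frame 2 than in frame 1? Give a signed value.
-0.6

Distance in frame 1: 9.0. Distance in frame 2: 8.4.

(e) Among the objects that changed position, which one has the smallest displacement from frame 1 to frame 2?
the blue square

(moved 0.8)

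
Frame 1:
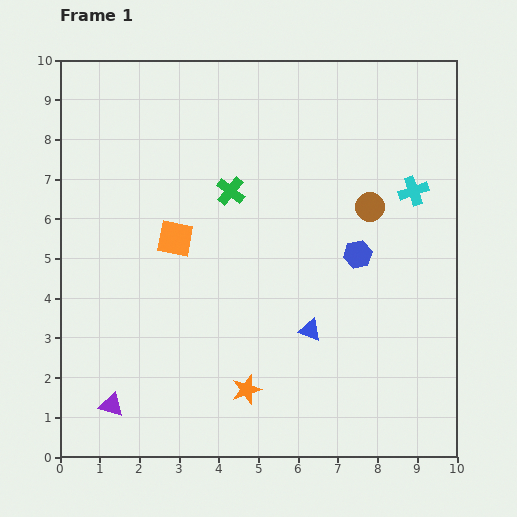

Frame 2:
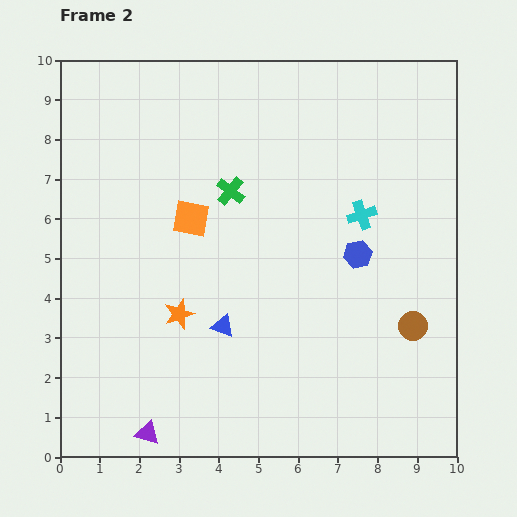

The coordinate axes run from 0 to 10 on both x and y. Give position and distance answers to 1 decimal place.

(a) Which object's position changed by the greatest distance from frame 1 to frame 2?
the brown circle

(moved 3.2; next 2.5)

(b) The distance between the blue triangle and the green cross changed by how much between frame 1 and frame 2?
-0.6

Distance in frame 1: 4.0. Distance in frame 2: 3.4.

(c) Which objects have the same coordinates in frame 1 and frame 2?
the green cross, the blue hexagon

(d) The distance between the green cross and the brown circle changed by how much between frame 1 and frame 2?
+2.2

Distance in frame 1: 3.5. Distance in frame 2: 5.7.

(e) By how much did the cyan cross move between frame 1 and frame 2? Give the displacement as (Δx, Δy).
(-1.3, -0.6)

The cyan cross was at (8.9, 6.7) in frame 1 and (7.6, 6.1) in frame 2.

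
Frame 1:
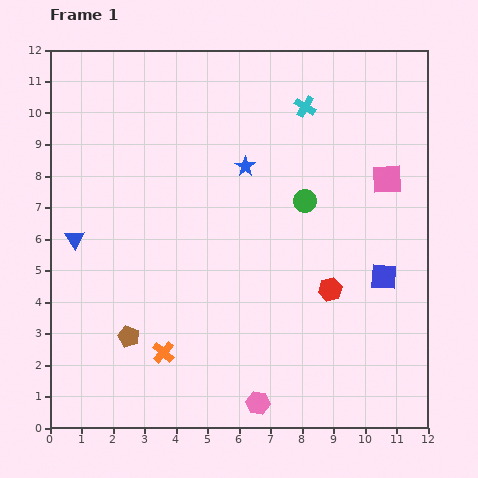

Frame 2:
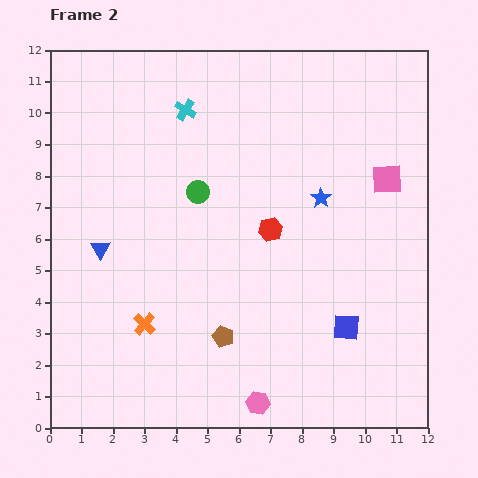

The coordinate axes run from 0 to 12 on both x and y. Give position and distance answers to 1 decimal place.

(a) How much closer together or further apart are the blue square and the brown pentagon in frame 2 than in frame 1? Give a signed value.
-4.4

Distance in frame 1: 8.3. Distance in frame 2: 3.9.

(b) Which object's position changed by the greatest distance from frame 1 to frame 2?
the cyan cross

(moved 3.8; next 3.4)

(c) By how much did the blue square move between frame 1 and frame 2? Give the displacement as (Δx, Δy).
(-1.2, -1.6)

The blue square was at (10.6, 4.8) in frame 1 and (9.4, 3.2) in frame 2.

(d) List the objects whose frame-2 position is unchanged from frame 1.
the pink hexagon, the pink square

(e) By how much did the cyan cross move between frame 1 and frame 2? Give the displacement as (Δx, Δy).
(-3.8, -0.1)

The cyan cross was at (8.1, 10.2) in frame 1 and (4.3, 10.1) in frame 2.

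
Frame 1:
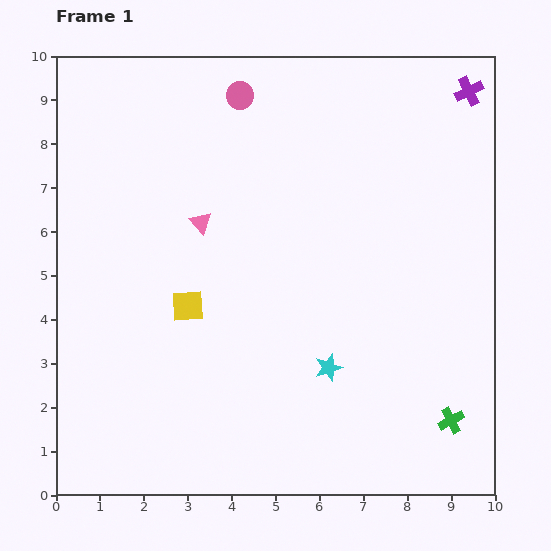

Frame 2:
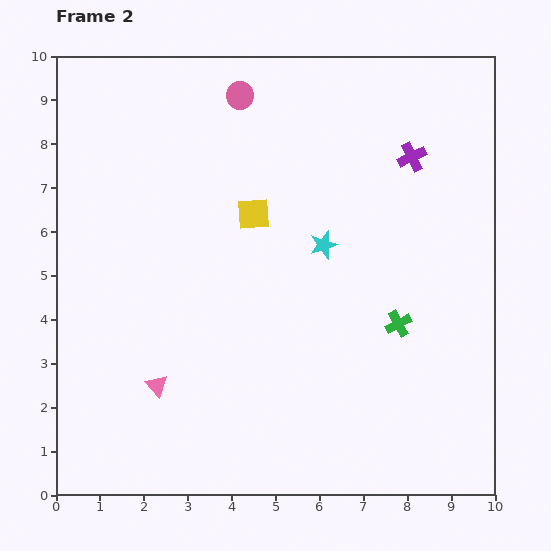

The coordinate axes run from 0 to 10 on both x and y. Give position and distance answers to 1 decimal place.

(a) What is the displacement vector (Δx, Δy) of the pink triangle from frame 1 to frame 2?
(-1.0, -3.7)

The pink triangle was at (3.3, 6.2) in frame 1 and (2.3, 2.5) in frame 2.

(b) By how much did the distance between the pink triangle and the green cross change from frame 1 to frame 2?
-1.6

Distance in frame 1: 7.3. Distance in frame 2: 5.7.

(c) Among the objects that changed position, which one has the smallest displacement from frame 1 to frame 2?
the purple cross

(moved 2.0)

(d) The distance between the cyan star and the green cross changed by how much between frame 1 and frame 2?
-0.5

Distance in frame 1: 3.0. Distance in frame 2: 2.5.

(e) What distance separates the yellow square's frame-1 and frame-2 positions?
2.6

The yellow square moved from (3.0, 4.3) to (4.5, 6.4), a distance of √(1.5² + 2.1²) ≈ 2.6.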